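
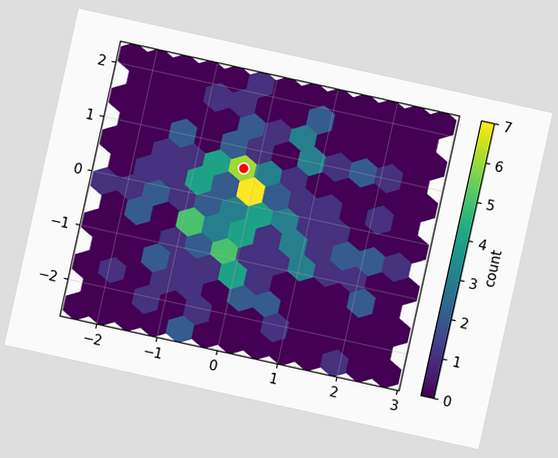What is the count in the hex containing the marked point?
6

The chart is tilted about 12° clockwise. The marked hex reads 6 on the colorbar.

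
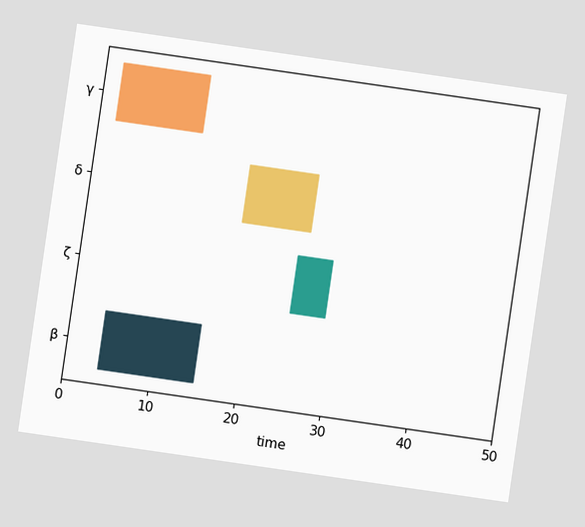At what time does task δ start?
18

The chart is tilted about 8° clockwise. The δ bar begins at t=18.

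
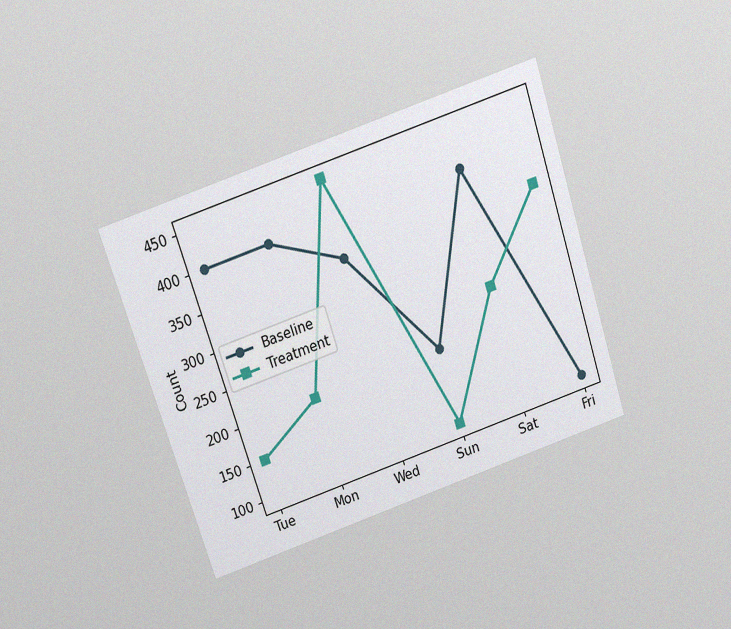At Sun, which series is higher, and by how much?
The chart is tilted about 19° counter-clockwise and viewed slightly from above, with some photo noise. At Sun, Baseline sits above the other line by 100.

Baseline, by 100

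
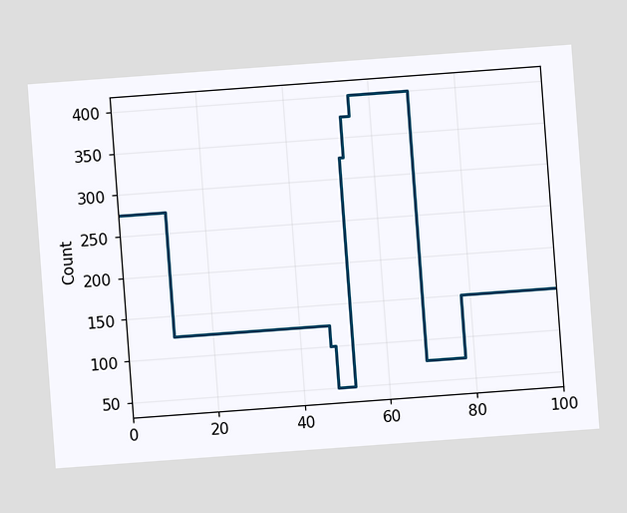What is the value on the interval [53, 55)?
375

The chart is tilted about 4° counter-clockwise. On [53, 55) the step sits at 375.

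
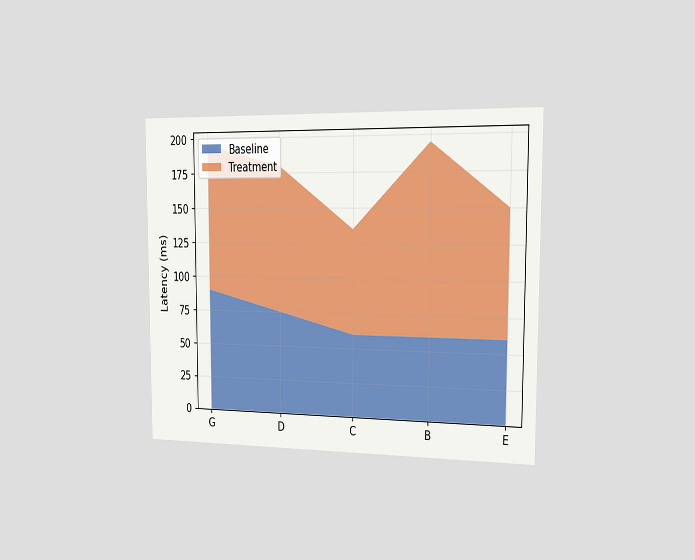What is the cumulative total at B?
The chart is viewed slightly from the right. The stacked total at B reaches 195ms.

195ms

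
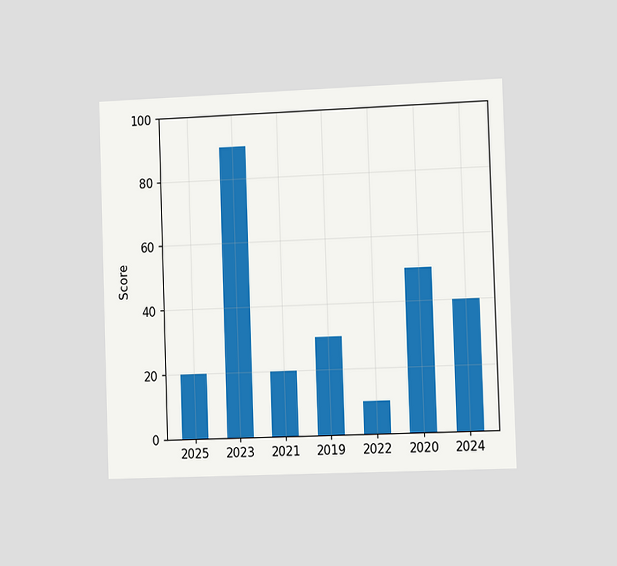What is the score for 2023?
The chart is viewed slightly from the right. Reading along the chart's y-axis, the 2023 bar reaches 90.

90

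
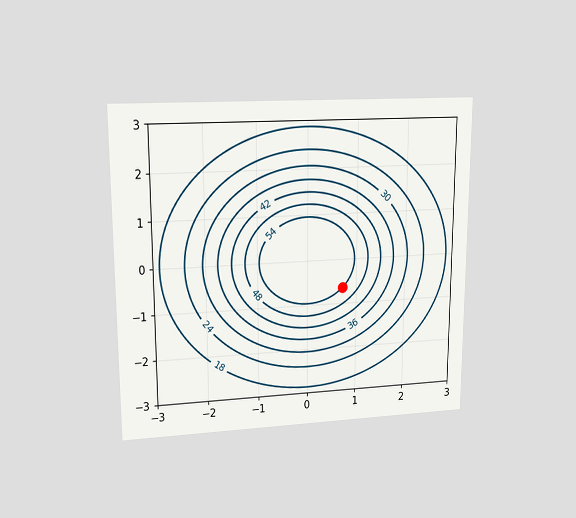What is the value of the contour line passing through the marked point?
54

The chart is viewed at a slight angle. The marked point sits on the contour labelled 54.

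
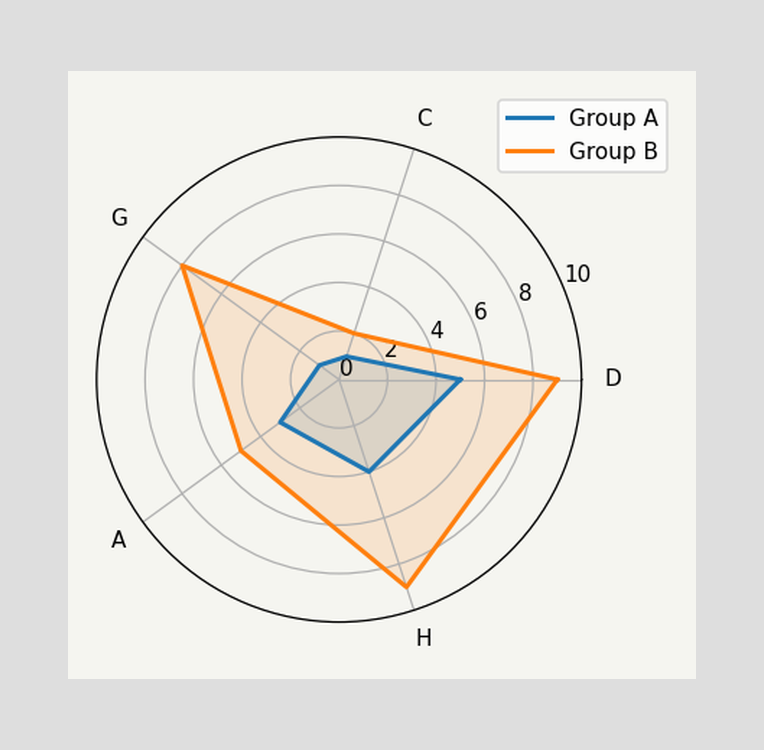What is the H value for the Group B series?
On the H axis, Group B reaches 9.

9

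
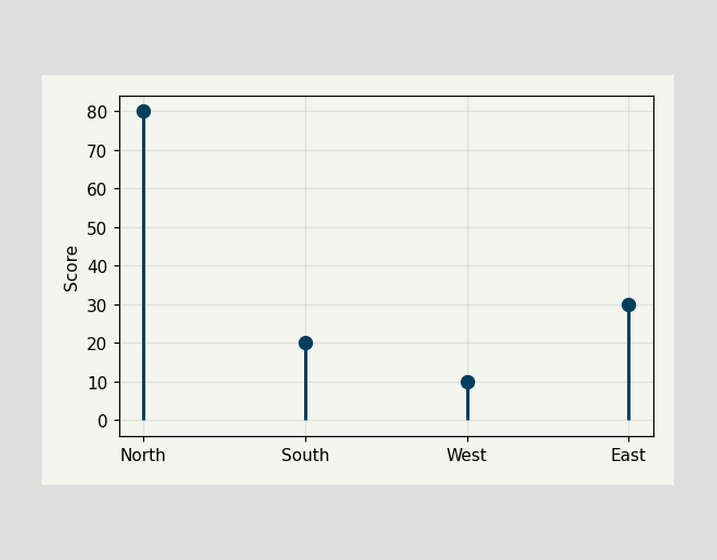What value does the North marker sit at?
80

The North marker sits at 80.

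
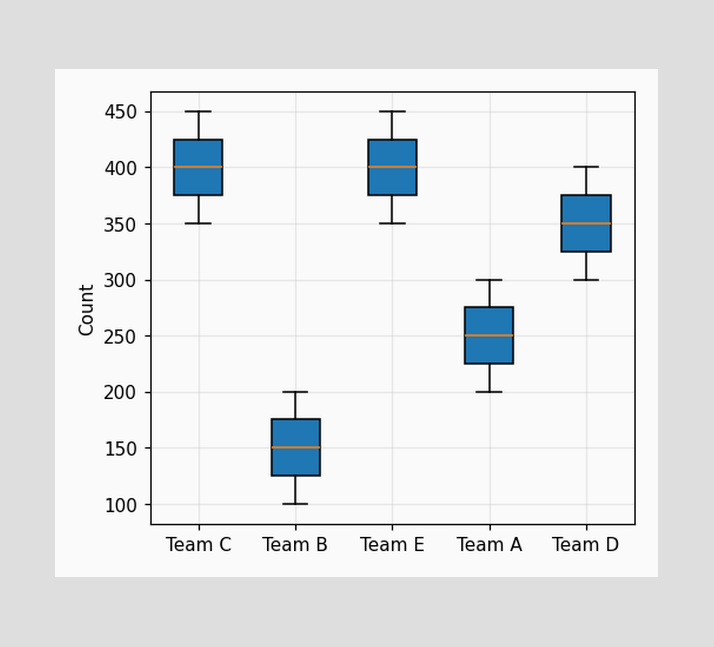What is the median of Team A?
The median line in the Team A box sits at 250.

250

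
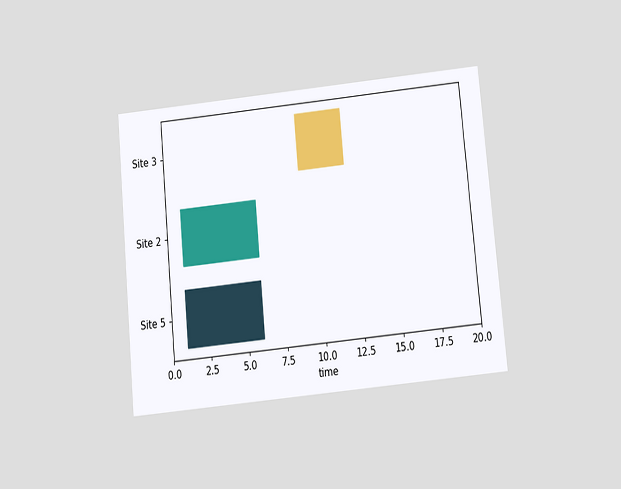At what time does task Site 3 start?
The chart is tilted about 5° counter-clockwise and viewed slightly from below. The Site 3 bar begins at t=9.

9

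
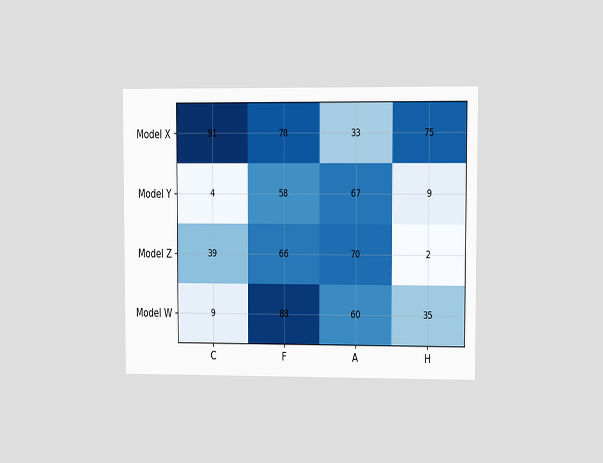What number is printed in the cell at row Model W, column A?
60

The chart is viewed at a slight angle. The (Model W, A) cell reads 60.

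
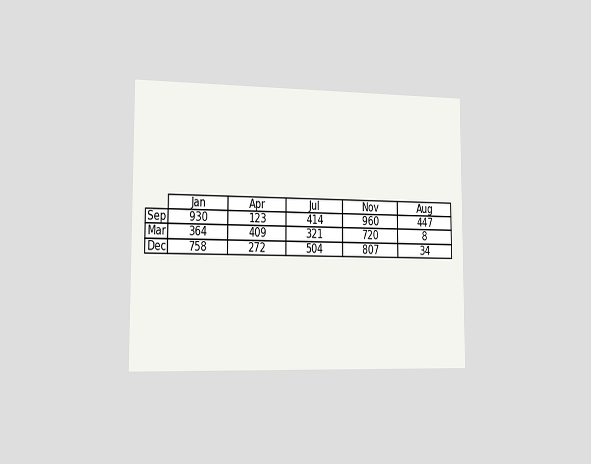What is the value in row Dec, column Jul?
504

The chart is viewed slightly from the left. The (Dec, Jul) cell reads 504.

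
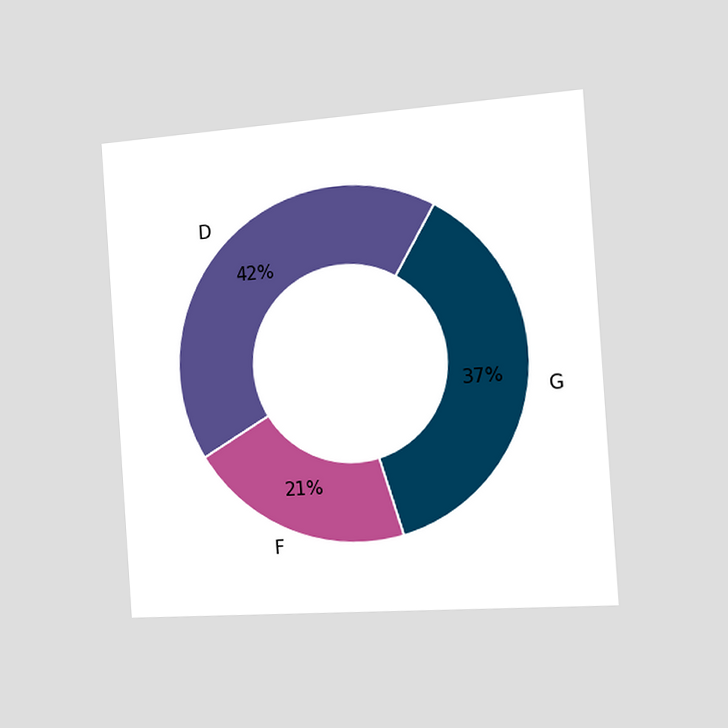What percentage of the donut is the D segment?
42%

The chart is tilted about 4° counter-clockwise and viewed slightly from the right. The D segment takes up 42% of the ring.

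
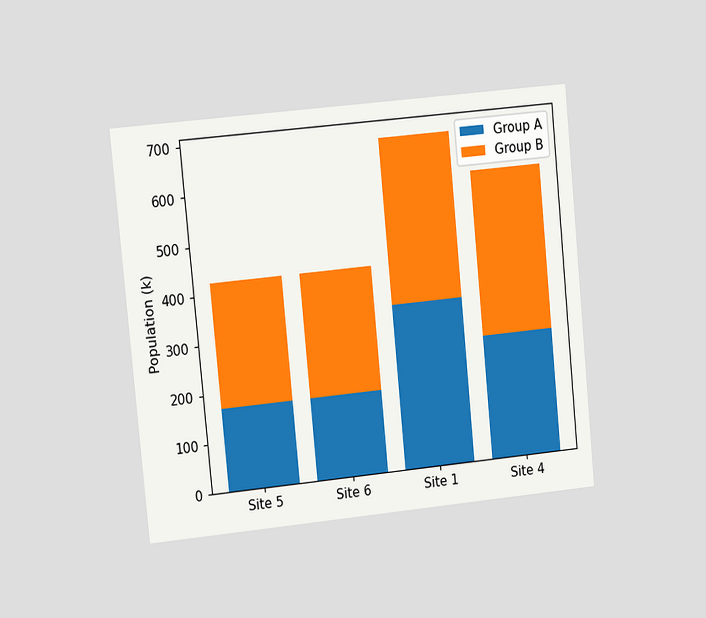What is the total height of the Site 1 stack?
The chart is tilted about 6° counter-clockwise and viewed at a slight angle. The Site 1 stack's top reaches 680k on the y-axis.

680k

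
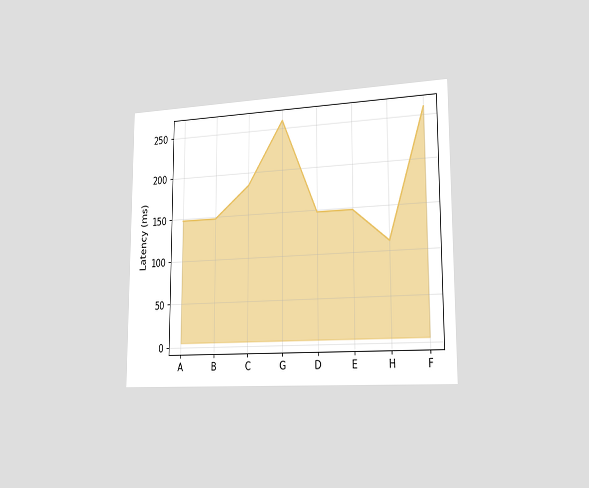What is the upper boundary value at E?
The chart is viewed slightly from the right. At E the upper boundary is at 148ms.

148ms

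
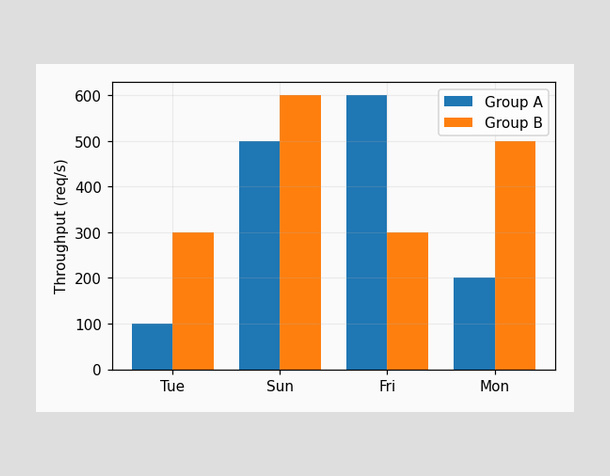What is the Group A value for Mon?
200req/s

The Group A bar at Mon reaches 200req/s on the y-axis.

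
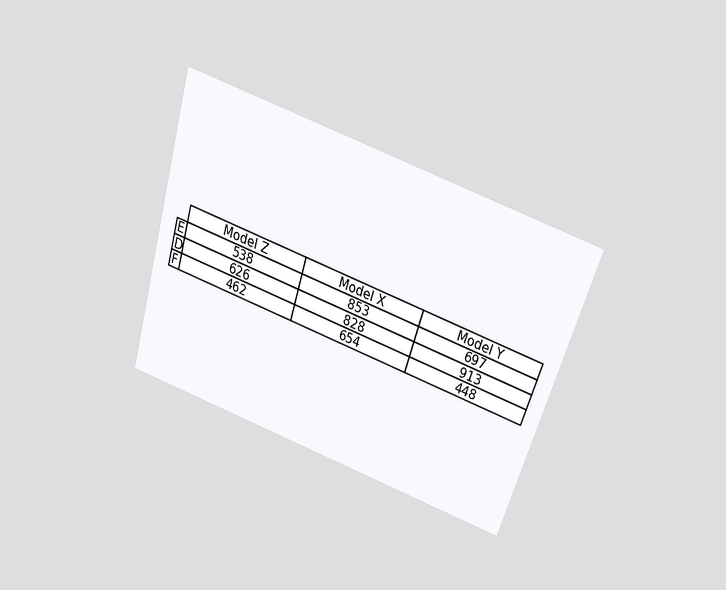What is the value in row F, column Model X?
654

The chart is tilted about 17° clockwise and viewed slightly from above. The (F, Model X) cell reads 654.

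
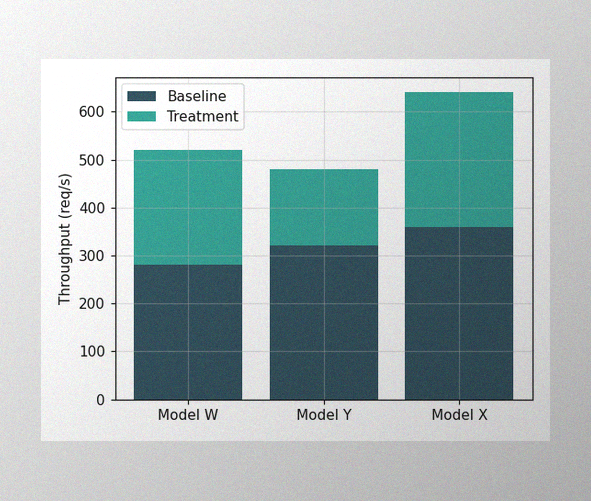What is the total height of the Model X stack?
The image has some photo noise and uneven lighting. The Model X stack's top reaches 640req/s on the y-axis.

640req/s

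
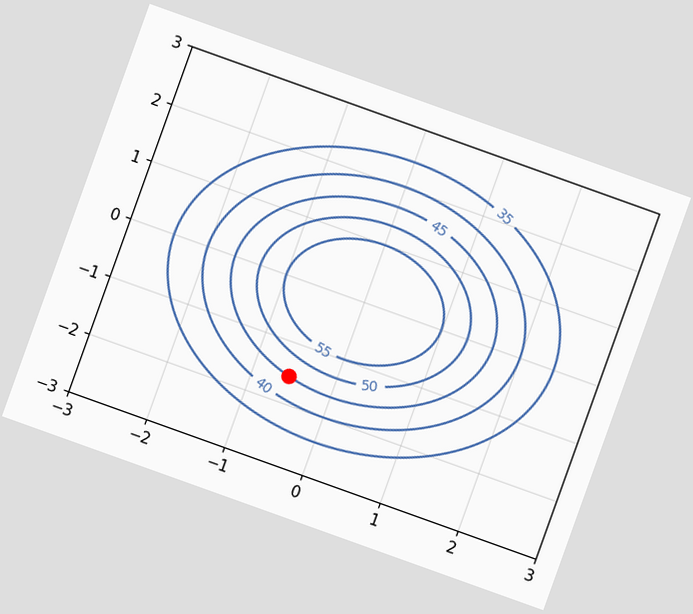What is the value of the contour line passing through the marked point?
45

The chart is tilted about 20° clockwise. The marked point sits on the contour labelled 45.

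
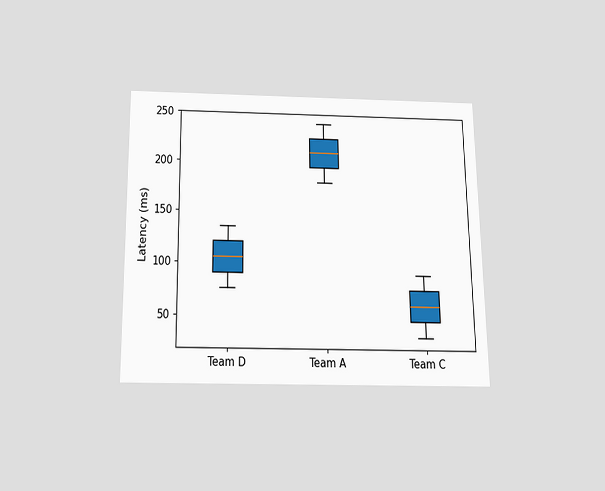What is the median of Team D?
The chart is viewed slightly from below. The median line in the Team D box sits at 105ms.

105ms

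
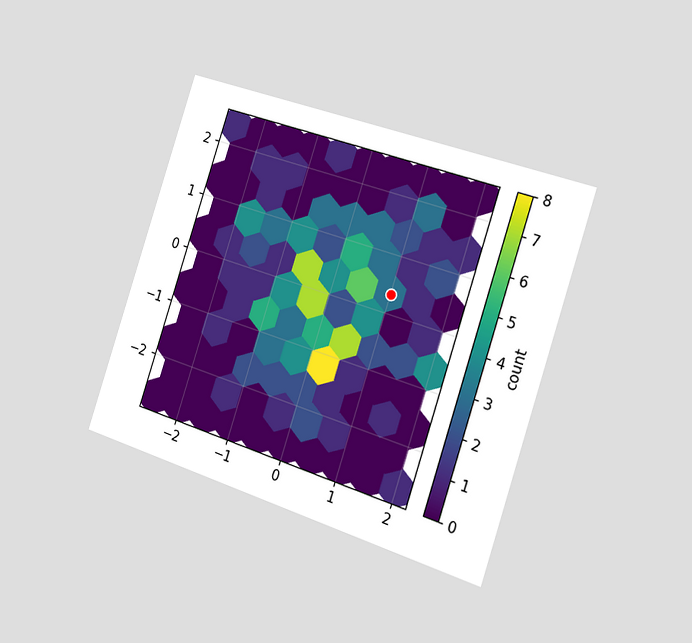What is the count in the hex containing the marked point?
The chart is tilted about 18° clockwise and viewed slightly from the right. The marked hex reads 3 on the colorbar.

3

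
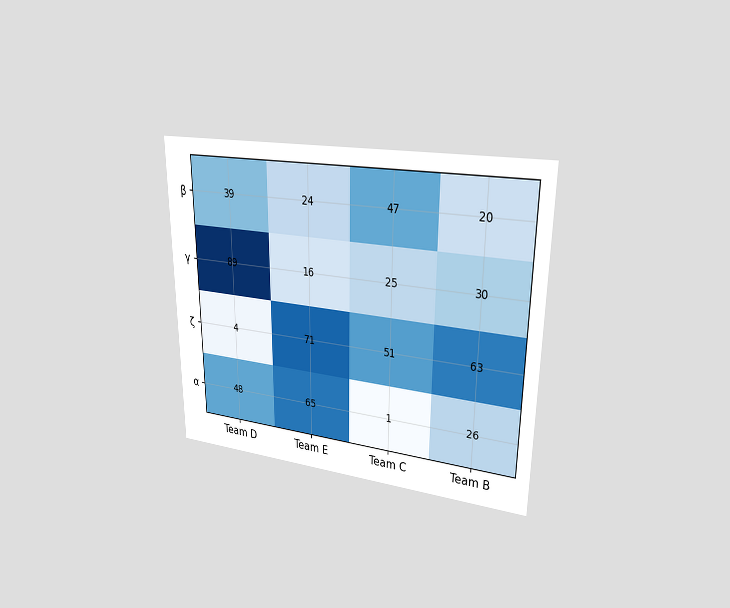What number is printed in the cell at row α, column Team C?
The chart is viewed at a slight angle. The (α, Team C) cell reads 1.

1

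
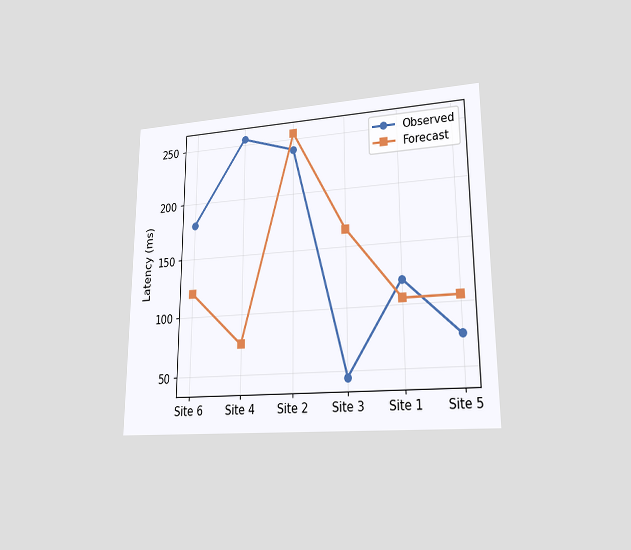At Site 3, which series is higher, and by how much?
The chart is viewed at a slight angle. At Site 3, Forecast sits above the other line by 120ms.

Forecast, by 120ms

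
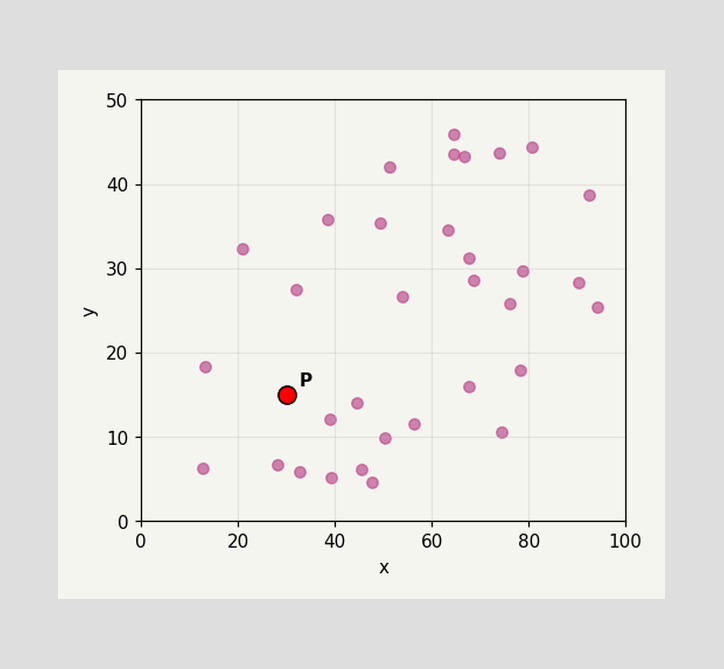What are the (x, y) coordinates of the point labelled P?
(30, 15)

Following the gridlines from P to each axis, P sits at (30, 15).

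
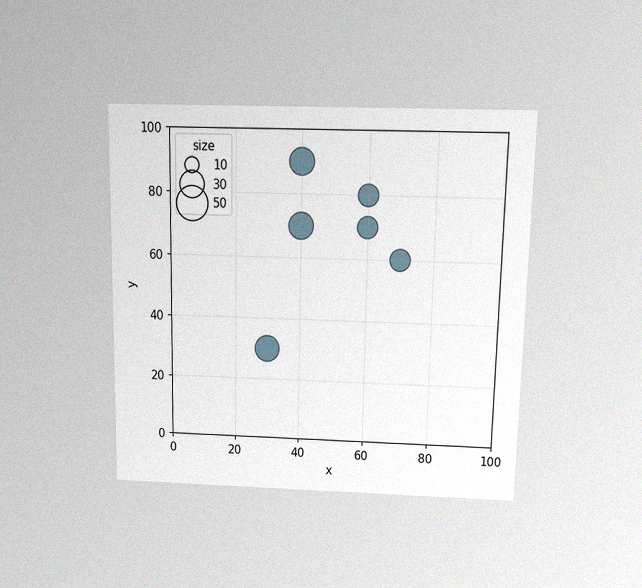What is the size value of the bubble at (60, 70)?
20

The chart is viewed slightly from above, with some photo noise. Matching the bubble at (60, 70) against the size legend gives 20.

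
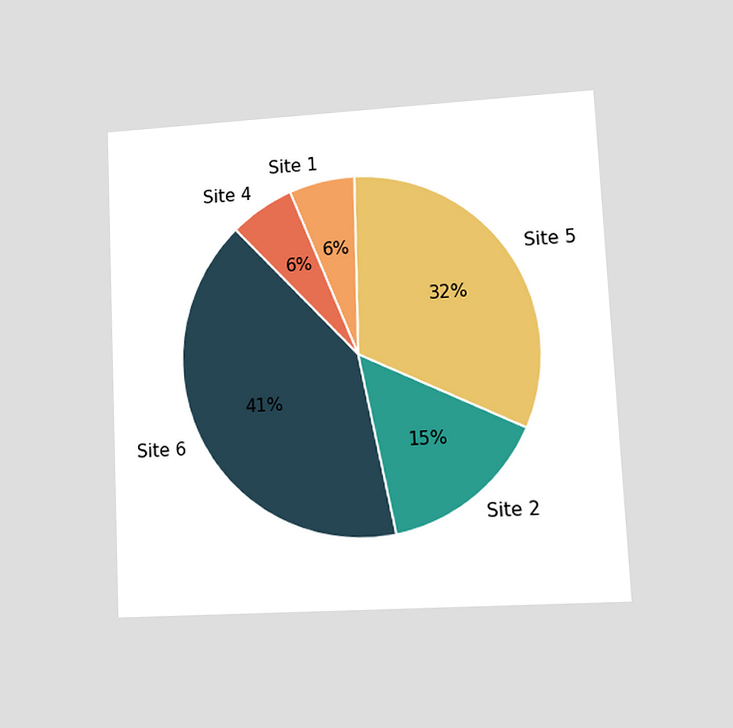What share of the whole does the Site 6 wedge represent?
41%

The chart is tilted about 3° counter-clockwise and viewed at a slight angle. The Site 6 slice takes up 41% of the pie.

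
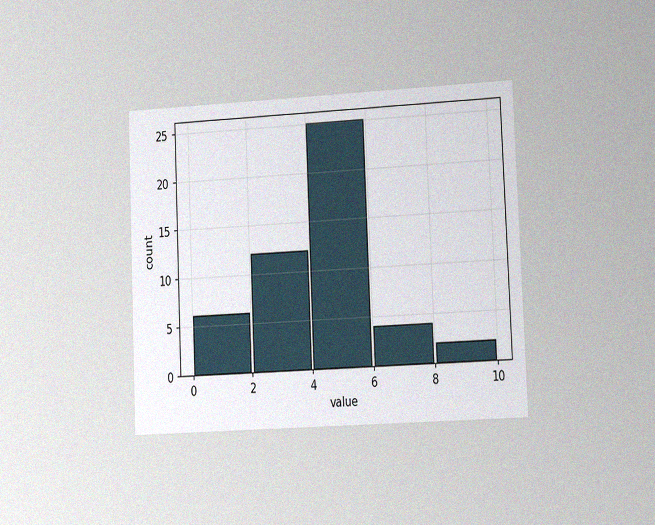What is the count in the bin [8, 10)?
The chart is tilted about 2° counter-clockwise and viewed slightly from the right, with some photo noise. The [8, 10) bin has height 2.

2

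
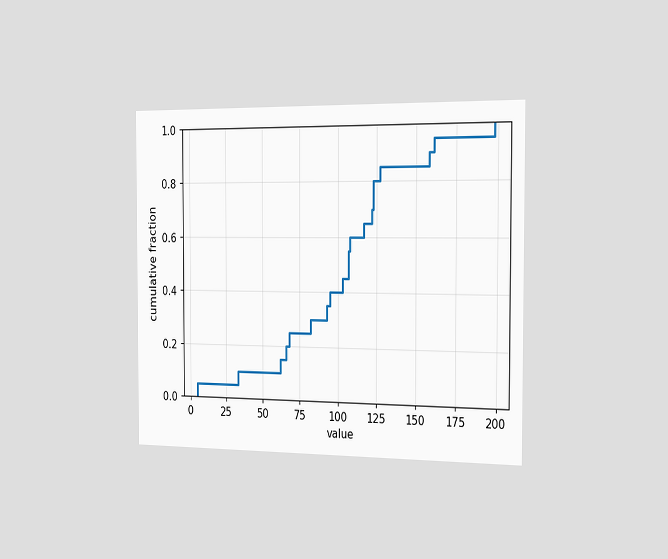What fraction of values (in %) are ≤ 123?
The chart is viewed slightly from the right. At x=123 the ECDF step is at 80%.

80%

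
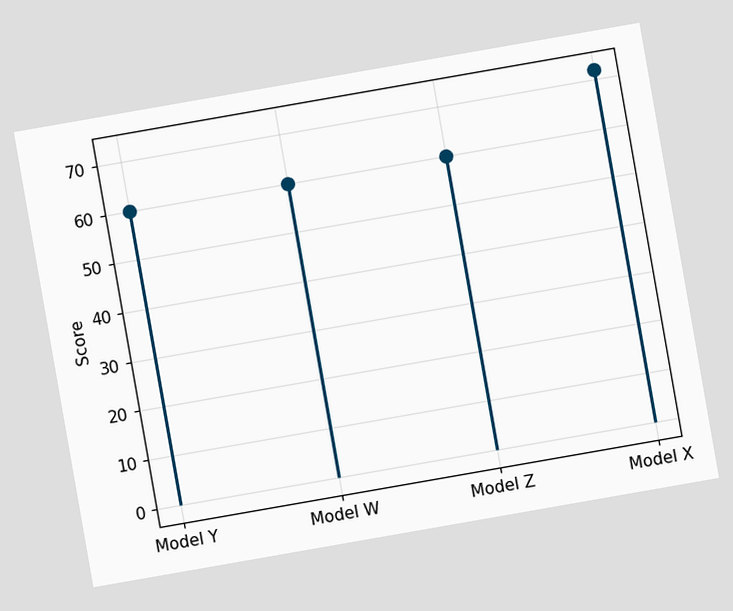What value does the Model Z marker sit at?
60

The chart is tilted about 10° counter-clockwise. The Model Z marker sits at 60.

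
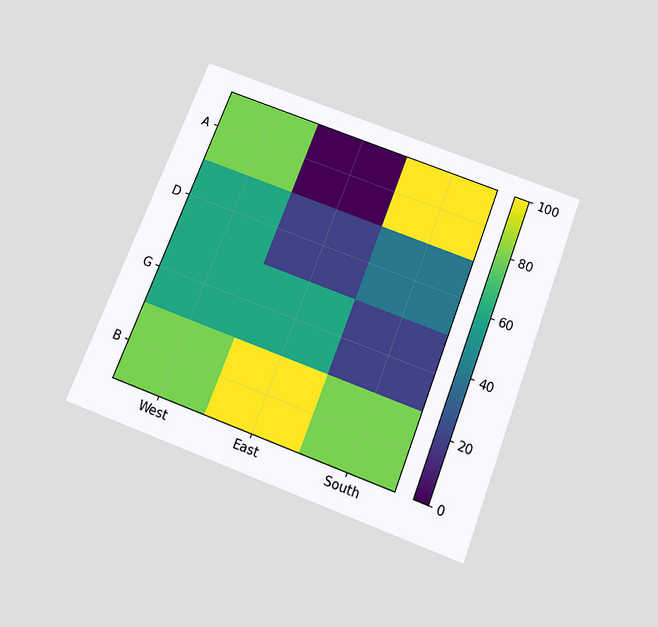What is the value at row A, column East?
The chart is tilted about 21° clockwise and viewed slightly from below. Matching cell (A, East) against the colorbar gives 0.

0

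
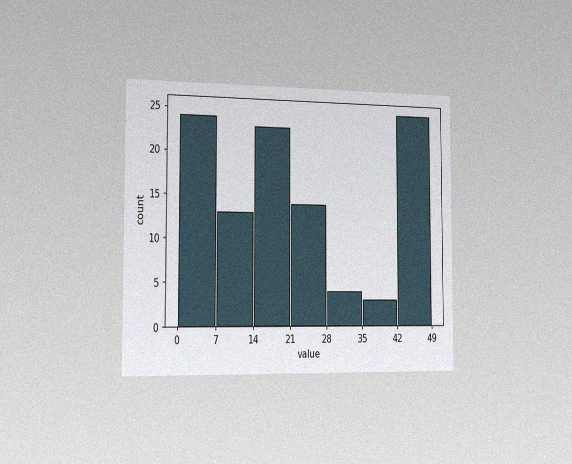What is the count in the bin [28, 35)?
4

The chart is viewed slightly from the left, with some photo noise. The [28, 35) bin has height 4.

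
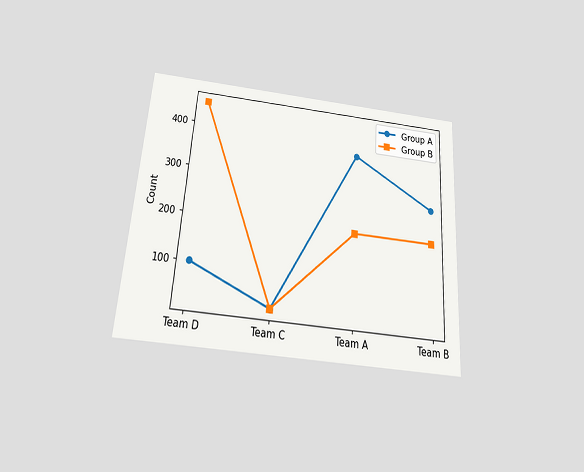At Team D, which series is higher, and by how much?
Group B, by 350

The chart is tilted about 4° clockwise and viewed slightly from below. At Team D, Group B sits above the other line by 350.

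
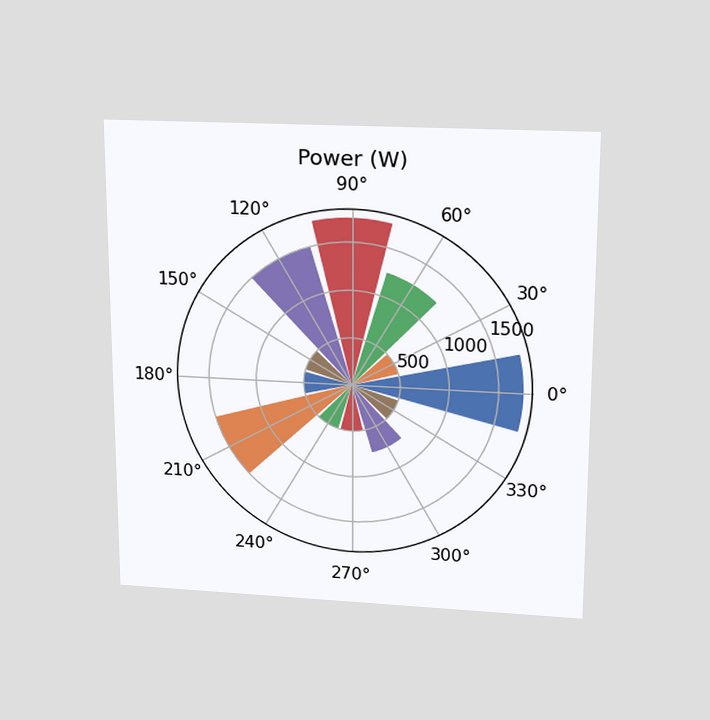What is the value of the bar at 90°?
1750W

The chart is viewed slightly from above. The bar at 90° reaches 1750W on the radial axis.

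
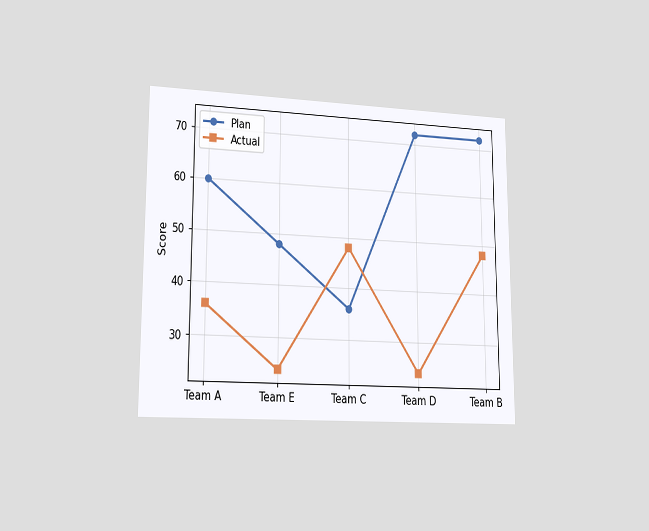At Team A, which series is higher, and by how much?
The chart is viewed at a slight angle. At Team A, Plan sits above the other line by 24.

Plan, by 24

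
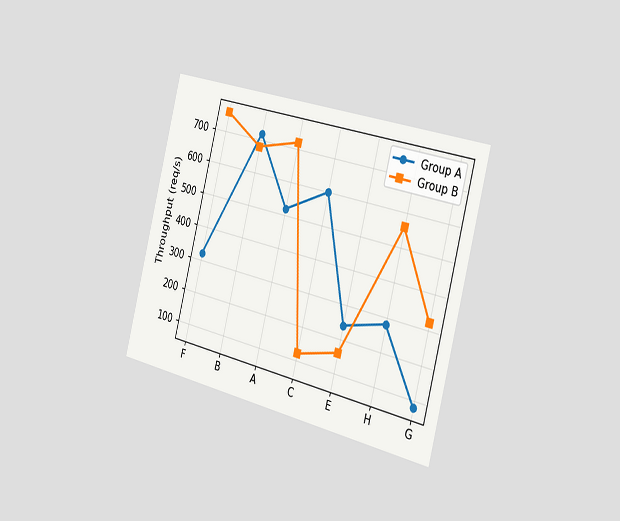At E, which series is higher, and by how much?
Group A, by 80req/s

The chart is tilted about 15° clockwise and viewed slightly from the right. At E, Group A sits above the other line by 80req/s.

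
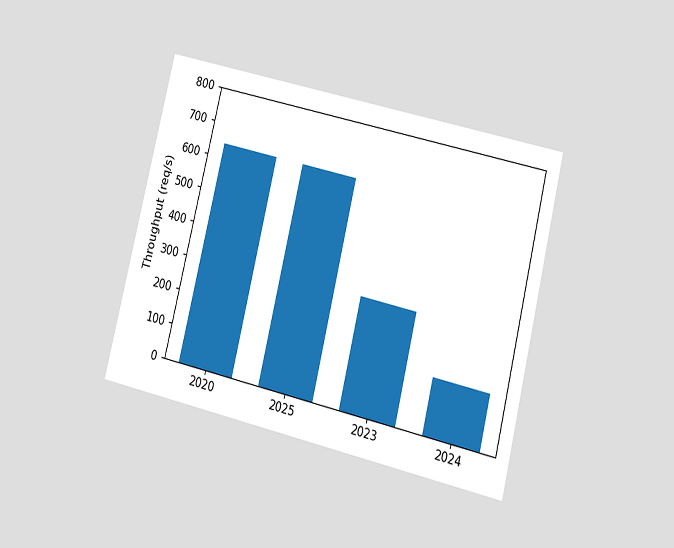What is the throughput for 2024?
160req/s

The chart is tilted about 14° clockwise and viewed at a slight angle. Reading along the chart's y-axis, the 2024 bar reaches 160req/s.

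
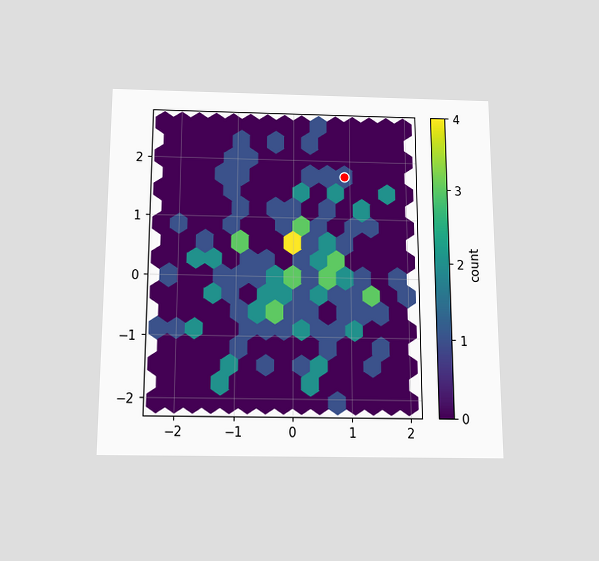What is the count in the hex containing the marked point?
1

The chart is viewed slightly from below. The marked hex reads 1 on the colorbar.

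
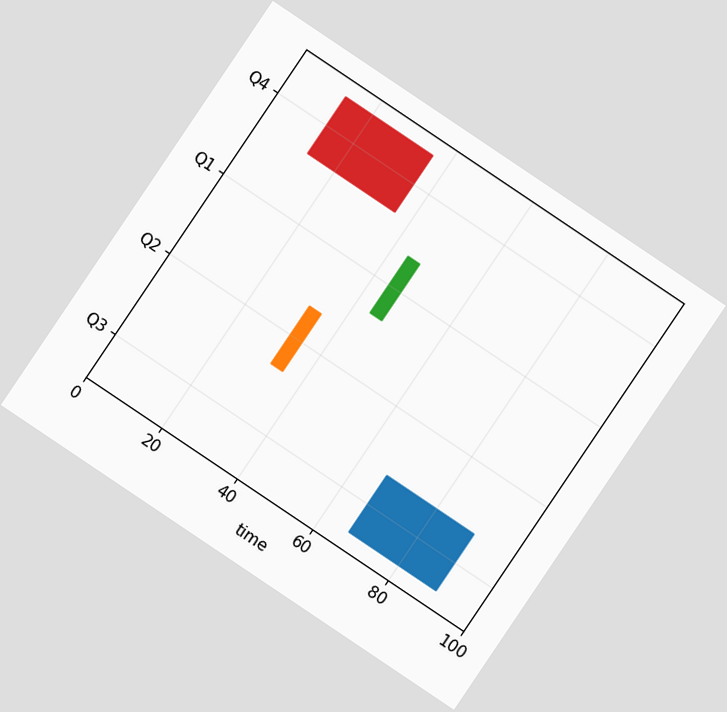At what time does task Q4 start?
The chart is tilted about 34° clockwise. The Q4 bar begins at t=13.

13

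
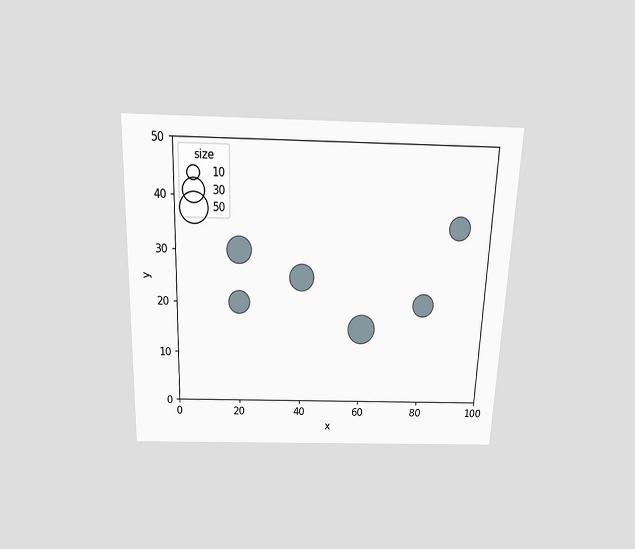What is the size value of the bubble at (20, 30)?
40

The chart is tilted about 2° clockwise and viewed slightly from above. Matching the bubble at (20, 30) against the size legend gives 40.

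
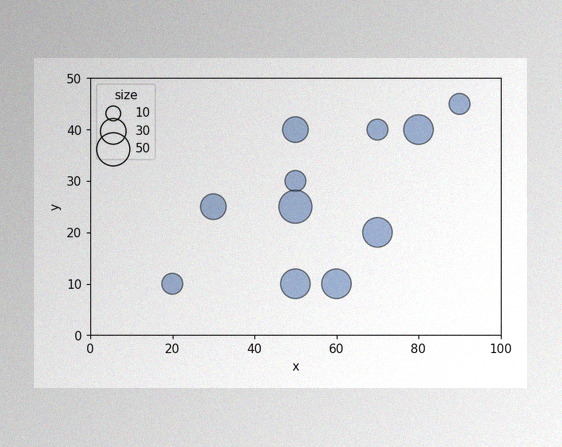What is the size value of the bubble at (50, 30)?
The image has some photo noise and uneven lighting. Matching the bubble at (50, 30) against the size legend gives 20.

20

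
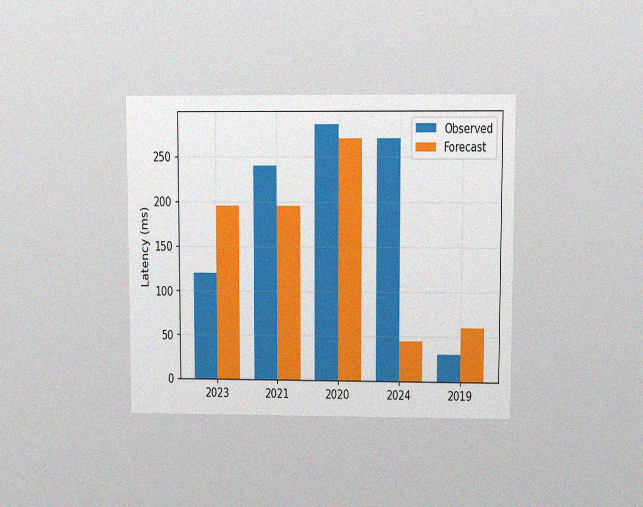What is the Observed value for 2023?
120ms

The chart is viewed at a slight angle, with some photo noise. The Observed bar at 2023 reaches 120ms on the y-axis.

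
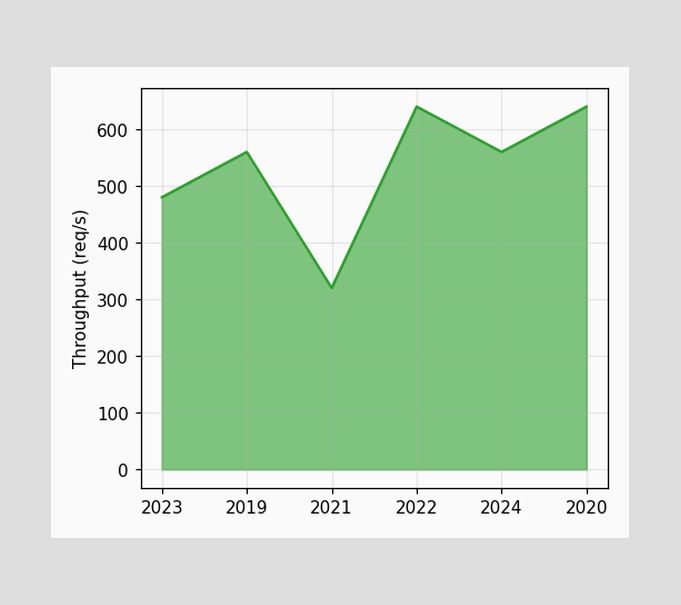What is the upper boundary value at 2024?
At 2024 the upper boundary is at 560req/s.

560req/s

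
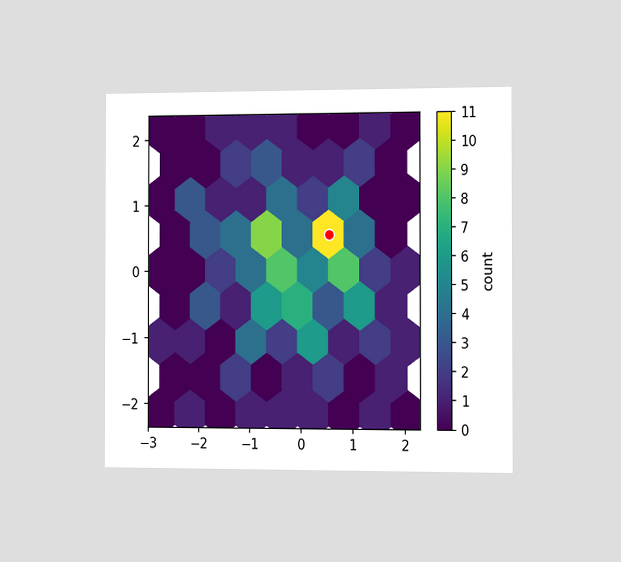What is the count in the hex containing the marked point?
11

The chart is viewed slightly from the right. The marked hex reads 11 on the colorbar.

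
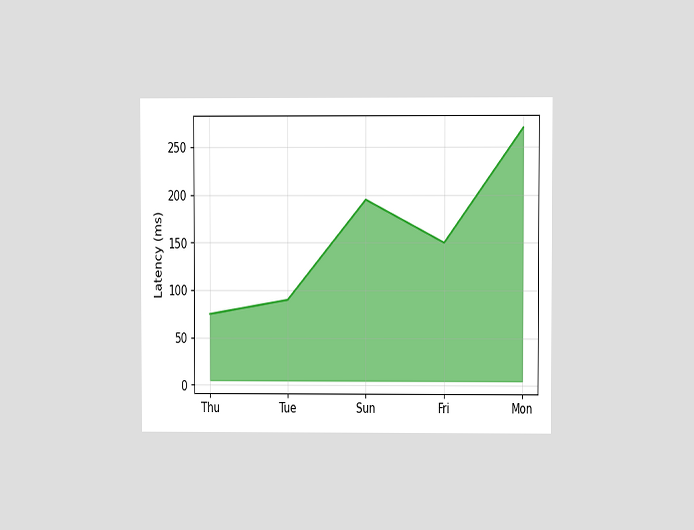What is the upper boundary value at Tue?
The chart is viewed at a slight angle. At Tue the upper boundary is at 90ms.

90ms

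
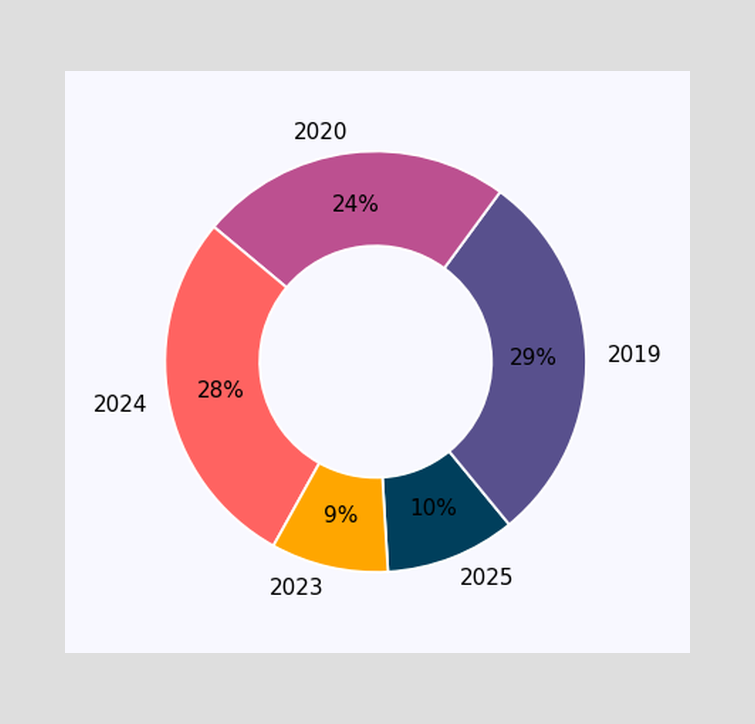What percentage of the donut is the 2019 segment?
The 2019 segment takes up 29% of the ring.

29%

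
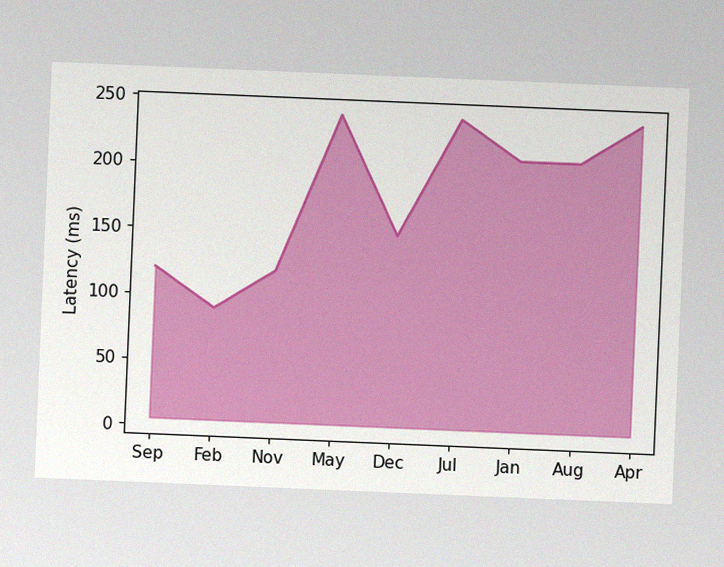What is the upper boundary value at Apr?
240ms

The chart is tilted about 2° clockwise, with some photo noise. At Apr the upper boundary is at 240ms.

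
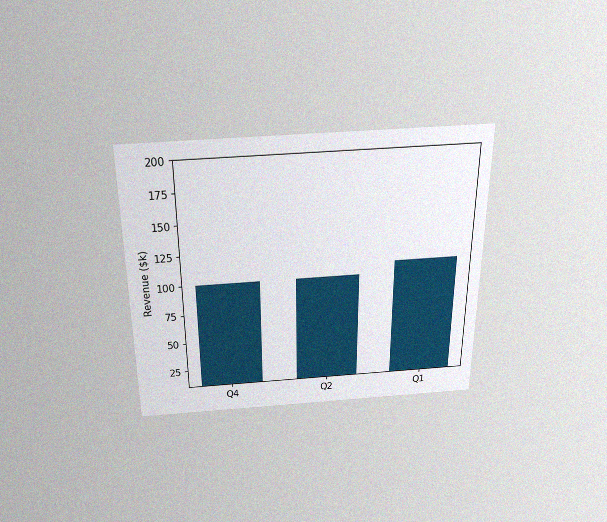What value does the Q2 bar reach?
The chart is viewed slightly from above, with some photo noise. Reading along the chart's y-axis, the Q2 bar reaches $100k.

$100k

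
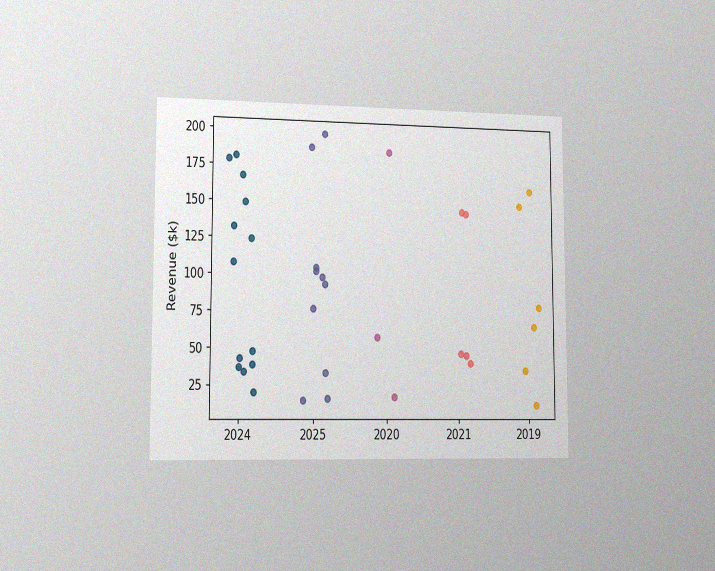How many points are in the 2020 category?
3

The chart is viewed slightly from the left, with some photo noise. Counting the markers in the 2020 column gives 3.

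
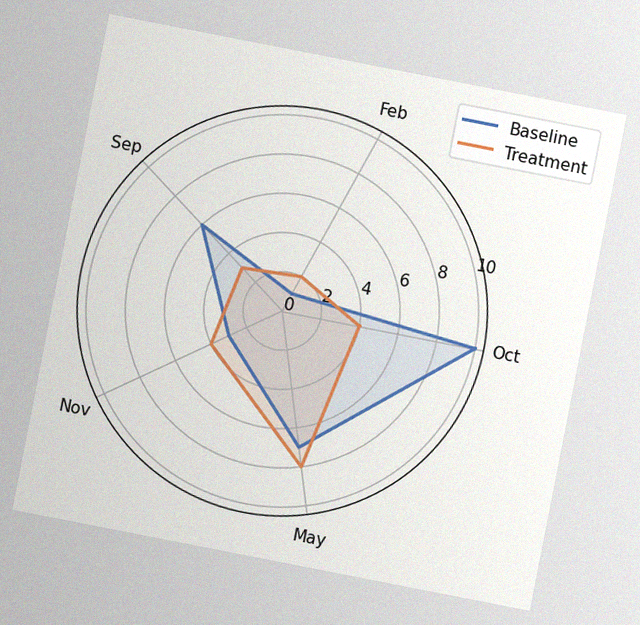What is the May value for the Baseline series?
The chart is tilted about 11° clockwise, with some photo noise. On the May axis, Baseline reaches 7.

7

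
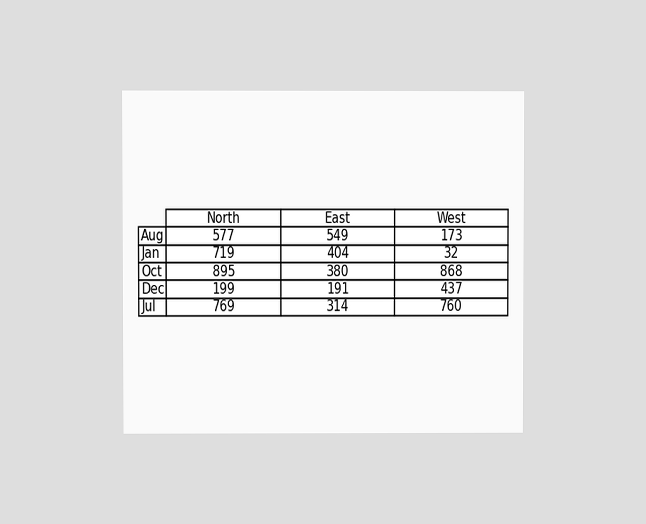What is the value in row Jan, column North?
The chart is viewed at a slight angle. The (Jan, North) cell reads 719.

719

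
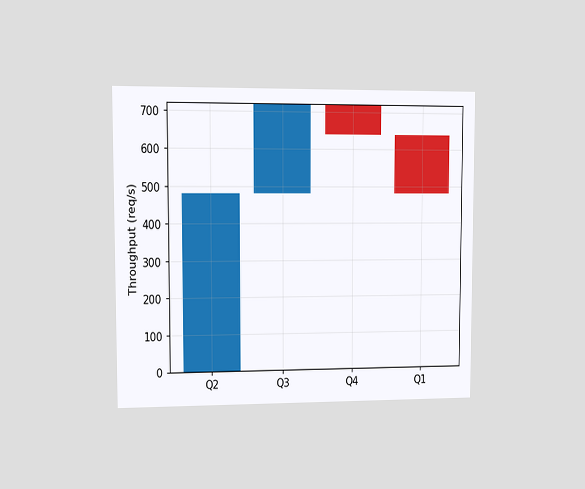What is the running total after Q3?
720req/s

The chart is viewed at a slight angle. After Q3 the running total reaches 720req/s.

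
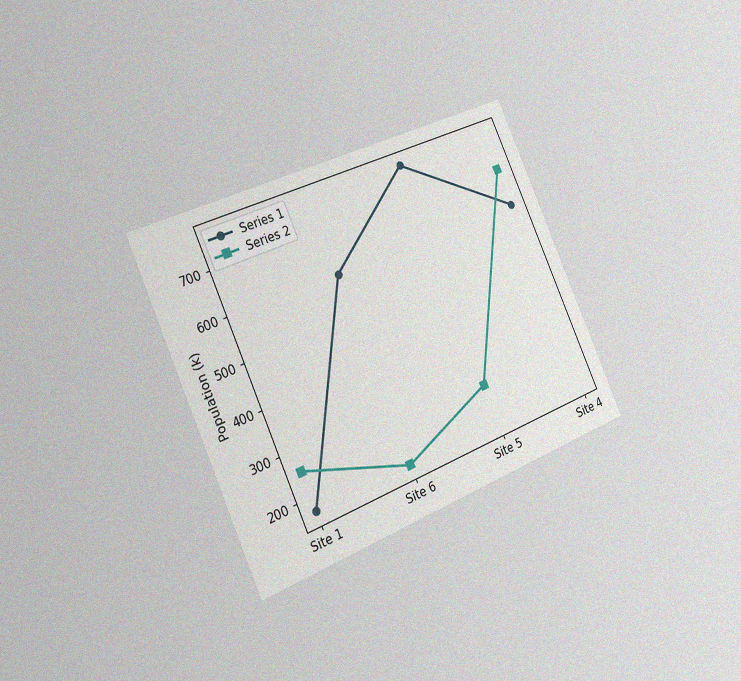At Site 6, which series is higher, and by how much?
Series 1, by 425k

The chart is tilted about 24° counter-clockwise and viewed slightly from the left, with some photo noise. At Site 6, Series 1 sits above the other line by 425k.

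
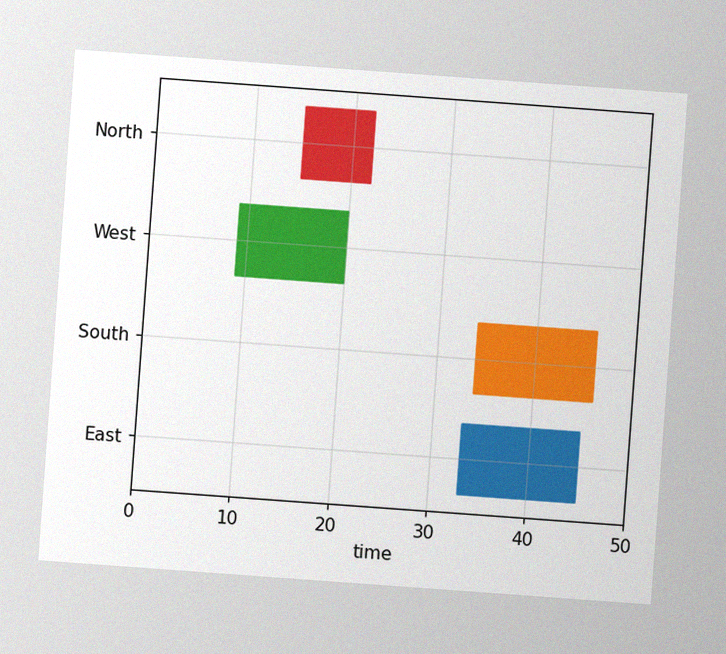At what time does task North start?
The chart is tilted about 4° clockwise, with some photo noise. The North bar begins at t=15.

15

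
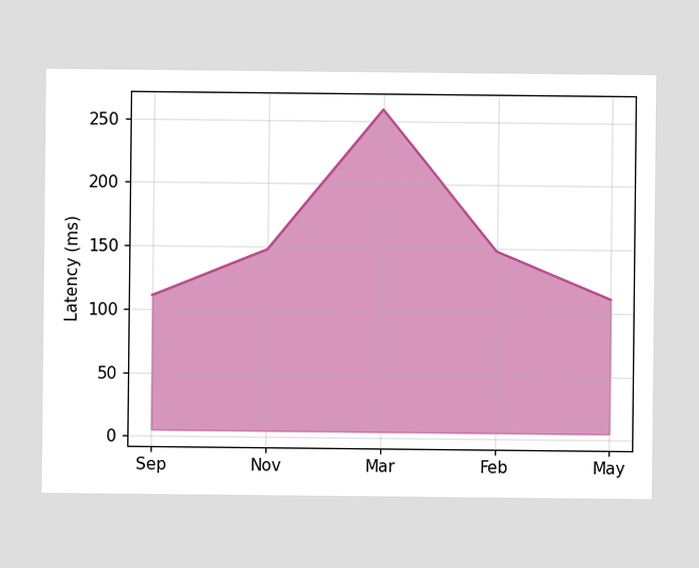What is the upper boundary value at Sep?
111ms

At Sep the upper boundary is at 111ms.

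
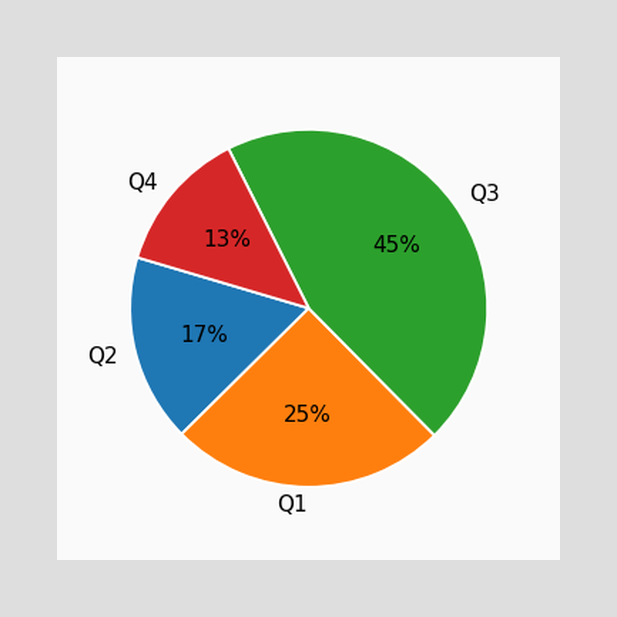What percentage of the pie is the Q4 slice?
13%

The Q4 slice takes up 13% of the pie.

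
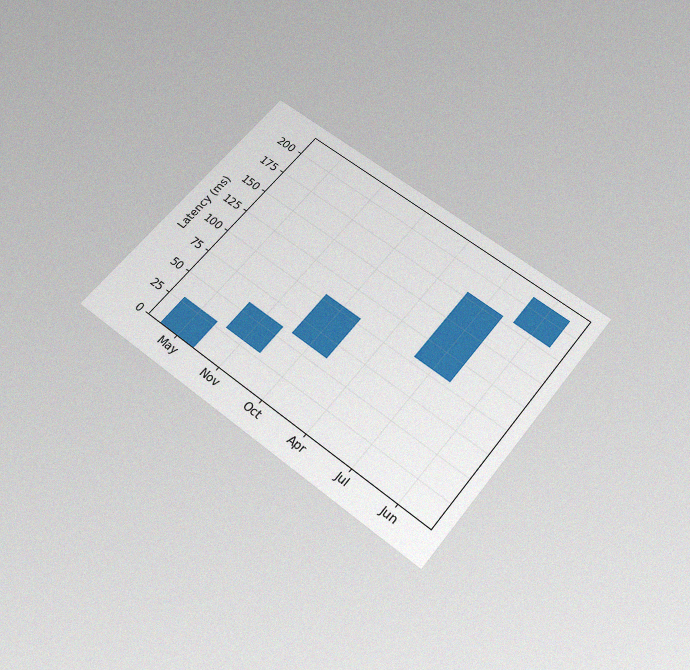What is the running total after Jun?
The chart is tilted about 39° clockwise and viewed slightly from below, with some photo noise. After Jun the running total reaches 210ms.

210ms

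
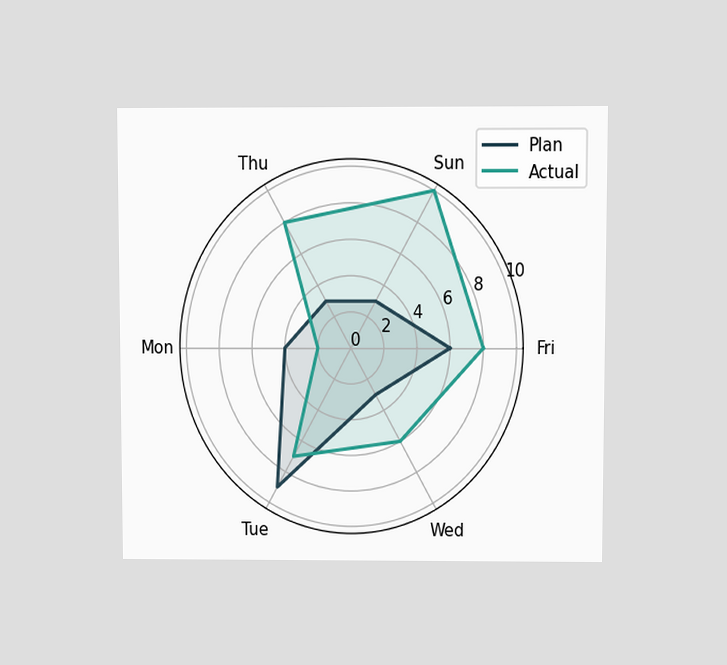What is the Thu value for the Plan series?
3

The chart is viewed at a slight angle. On the Thu axis, Plan reaches 3.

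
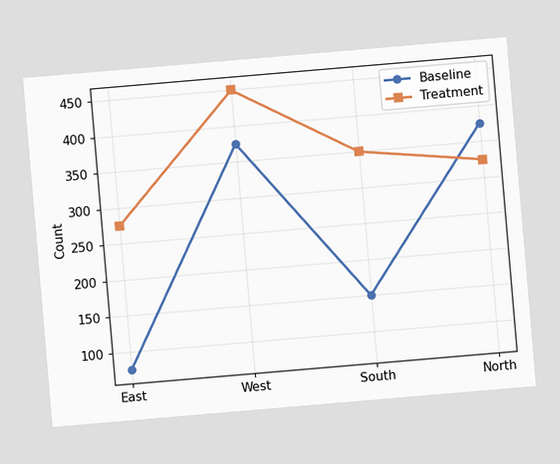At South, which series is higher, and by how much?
The chart is tilted about 5° counter-clockwise. At South, Treatment sits above the other line by 200.

Treatment, by 200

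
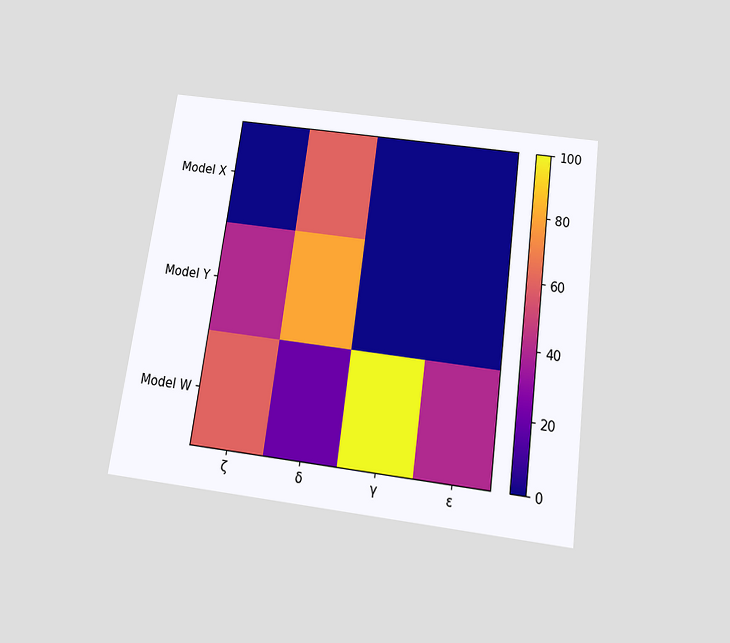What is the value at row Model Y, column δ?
80

The chart is tilted about 8° clockwise and viewed slightly from below. Matching cell (Model Y, δ) against the colorbar gives 80.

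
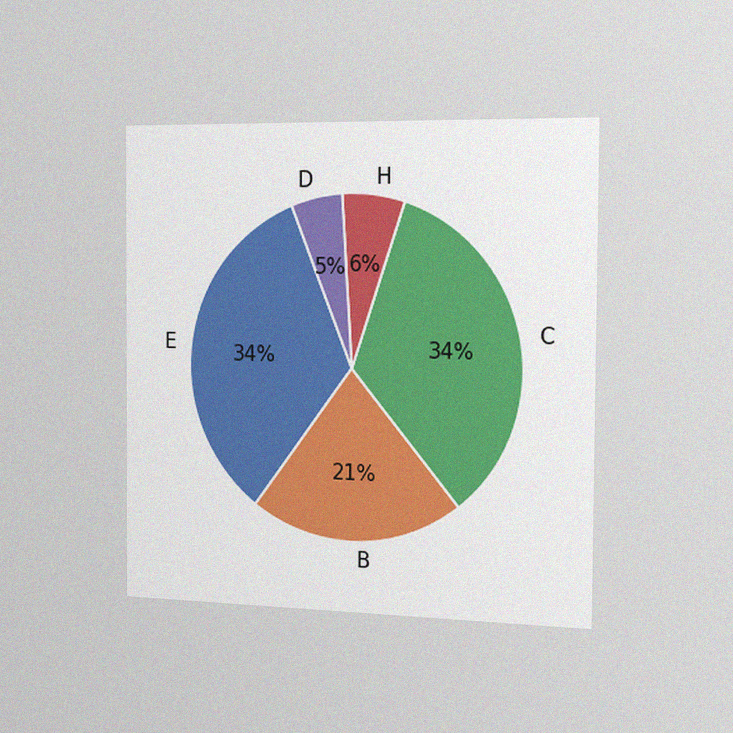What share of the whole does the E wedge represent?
34%

The chart is viewed slightly from the right, with some photo noise. The E slice takes up 34% of the pie.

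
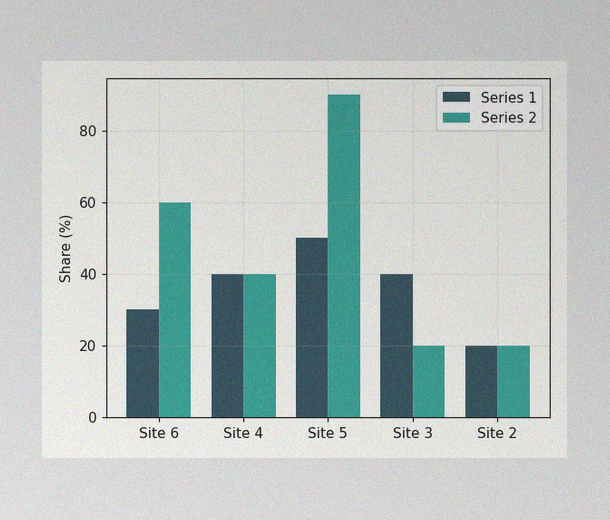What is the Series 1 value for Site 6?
The image has some photo noise and uneven lighting. The Series 1 bar at Site 6 reaches 30% on the y-axis.

30%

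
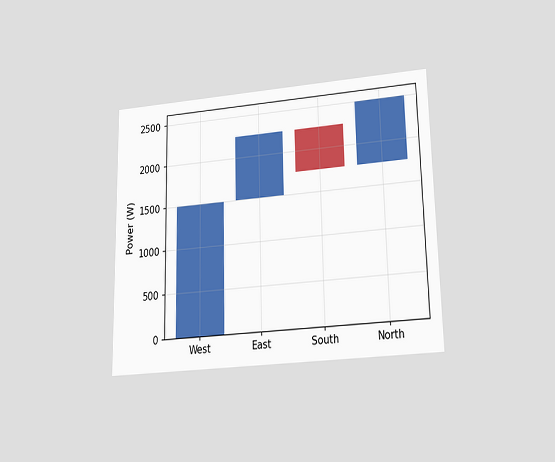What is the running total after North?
2500W

The chart is viewed slightly from below. After North the running total reaches 2500W.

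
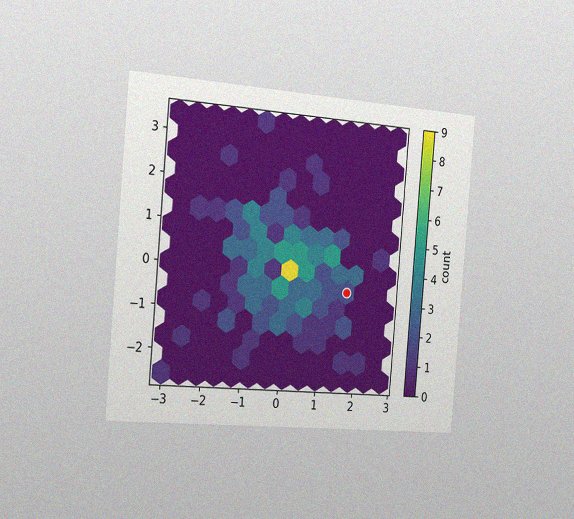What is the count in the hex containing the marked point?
2

The chart is tilted about 5° clockwise and viewed slightly from the left, with some photo noise. The marked hex reads 2 on the colorbar.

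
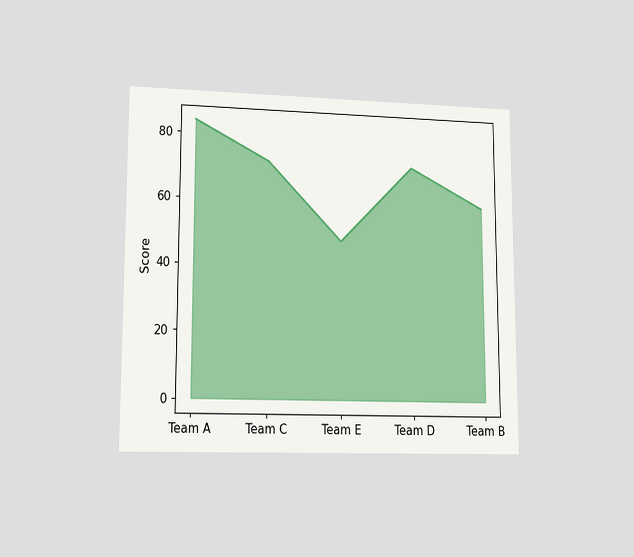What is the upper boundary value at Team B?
The chart is viewed at a slight angle. At Team B the upper boundary is at 60.

60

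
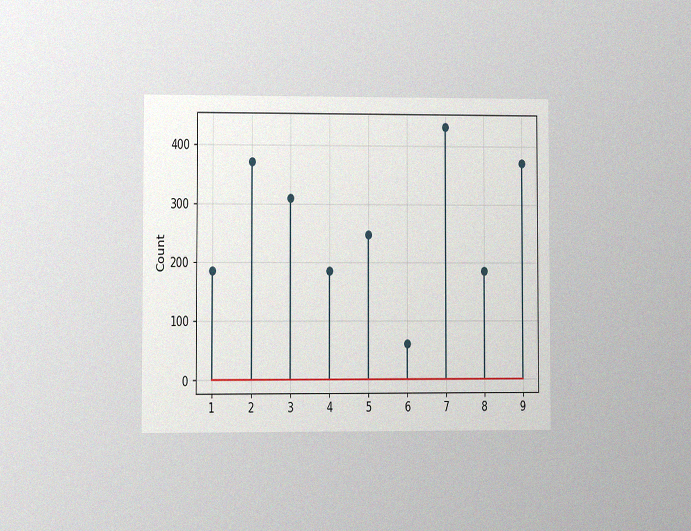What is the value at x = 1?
The chart is viewed at a slight angle, with some photo noise. The stem at x=1 reaches 186.

186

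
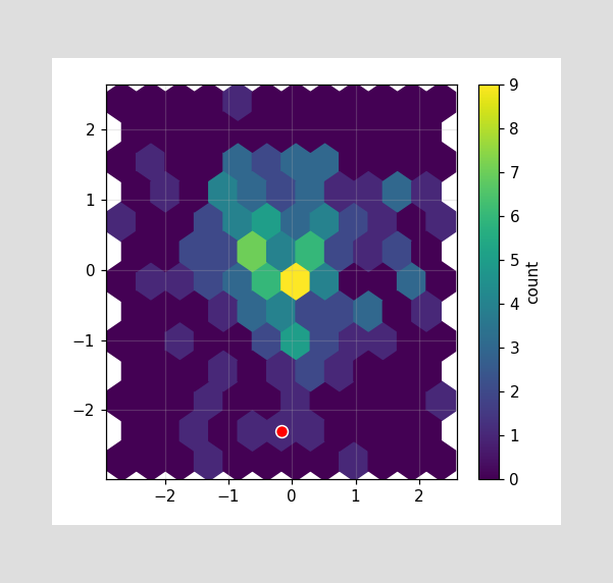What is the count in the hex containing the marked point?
1

The marked hex reads 1 on the colorbar.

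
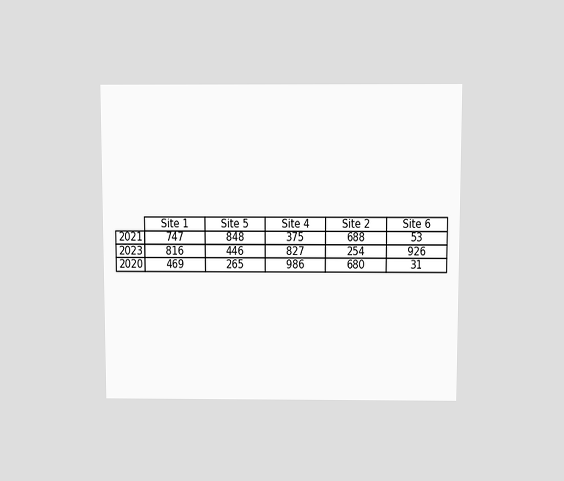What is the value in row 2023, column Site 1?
816

The chart is viewed slightly from above. The (2023, Site 1) cell reads 816.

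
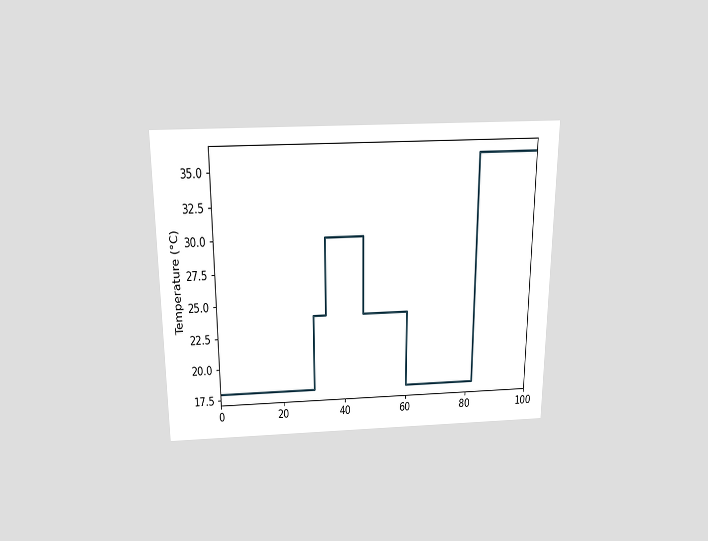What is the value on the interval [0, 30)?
The chart is viewed slightly from above. On [0, 30) the step sits at 18°C.

18°C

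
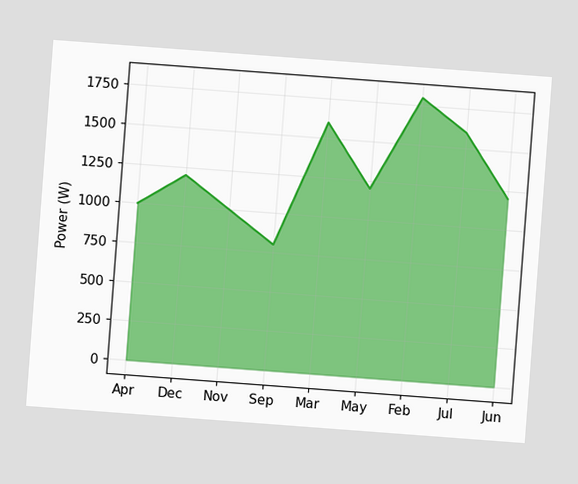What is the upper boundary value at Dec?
The chart is tilted about 4° clockwise. At Dec the upper boundary is at 1200W.

1200W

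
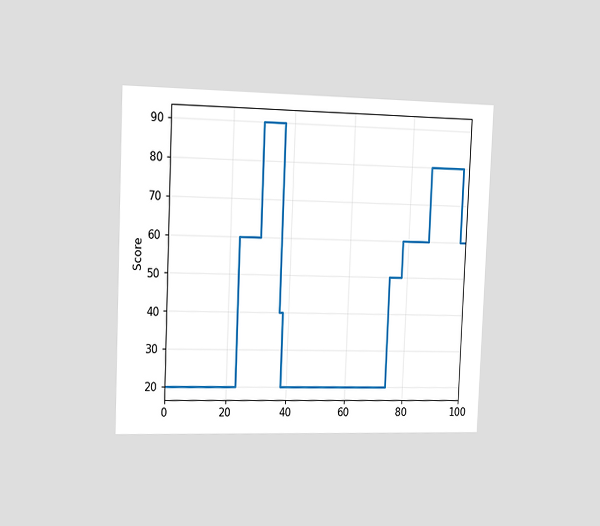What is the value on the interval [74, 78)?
The chart is tilted about 2° clockwise and viewed slightly from the left. On [74, 78) the step sits at 50.

50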